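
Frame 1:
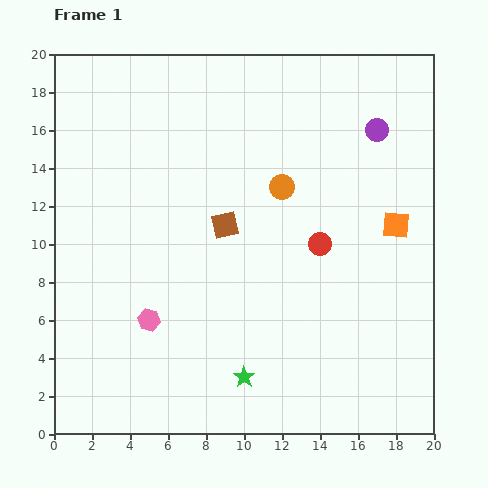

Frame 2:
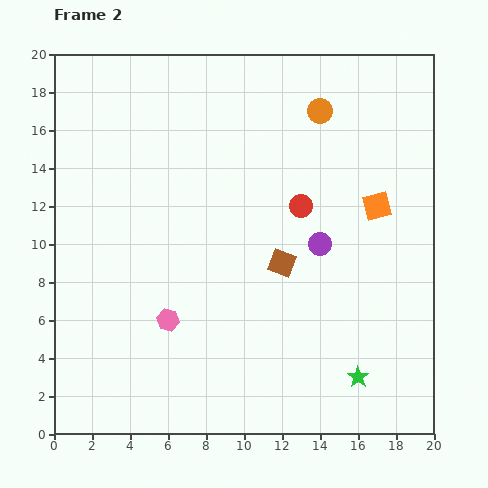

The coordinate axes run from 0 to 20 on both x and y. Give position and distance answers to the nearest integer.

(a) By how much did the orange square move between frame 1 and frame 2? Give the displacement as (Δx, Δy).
(-1, 1)

The orange square was at (18, 11) in frame 1 and (17, 12) in frame 2.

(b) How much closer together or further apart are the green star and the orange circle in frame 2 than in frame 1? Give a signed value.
+4

Distance in frame 1: 10. Distance in frame 2: 14.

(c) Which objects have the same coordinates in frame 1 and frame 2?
none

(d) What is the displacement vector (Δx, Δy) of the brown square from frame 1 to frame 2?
(3, -2)

The brown square was at (9, 11) in frame 1 and (12, 9) in frame 2.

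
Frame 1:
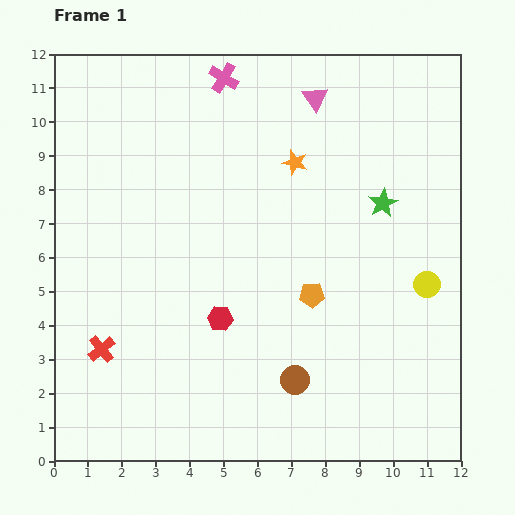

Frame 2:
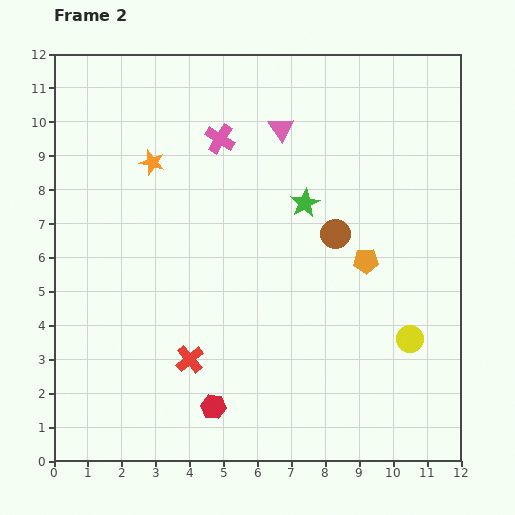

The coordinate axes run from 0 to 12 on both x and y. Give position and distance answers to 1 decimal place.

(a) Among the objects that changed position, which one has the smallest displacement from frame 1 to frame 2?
the pink triangle

(moved 1.3)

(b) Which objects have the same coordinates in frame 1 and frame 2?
none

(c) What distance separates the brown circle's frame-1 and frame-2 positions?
4.5

The brown circle moved from (7.1, 2.4) to (8.3, 6.7), a distance of √(1.2² + 4.3²) ≈ 4.5.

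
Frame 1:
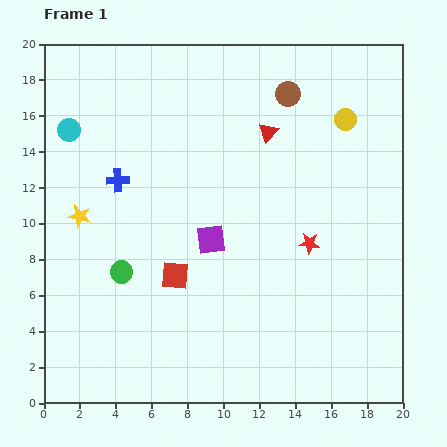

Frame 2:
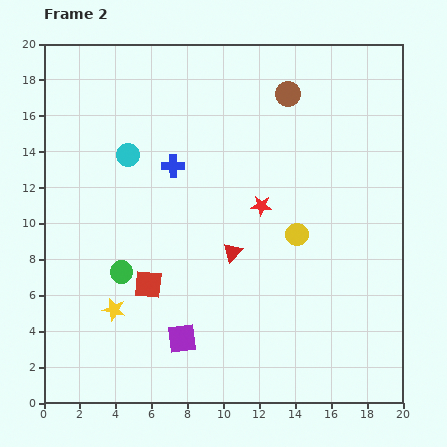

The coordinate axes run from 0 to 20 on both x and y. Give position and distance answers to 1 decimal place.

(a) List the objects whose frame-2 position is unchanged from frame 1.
the green circle, the brown circle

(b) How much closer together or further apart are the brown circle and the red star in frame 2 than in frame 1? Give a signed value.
-2.0

Distance in frame 1: 8.4. Distance in frame 2: 6.4.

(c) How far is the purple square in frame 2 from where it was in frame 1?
5.7

The purple square moved from (9.3, 9.1) to (7.7, 3.6), a distance of √(1.6² + 5.5²) ≈ 5.7.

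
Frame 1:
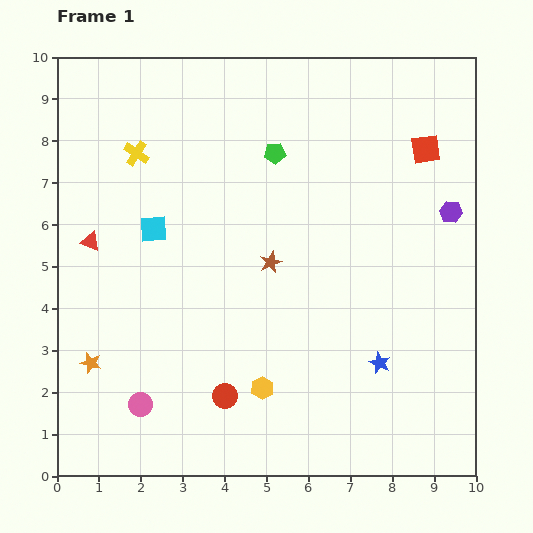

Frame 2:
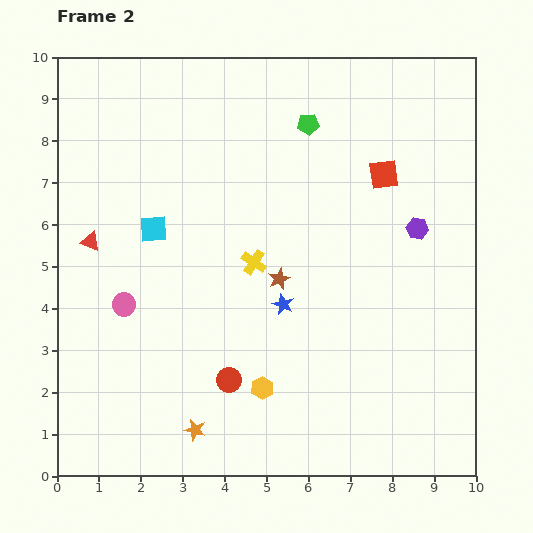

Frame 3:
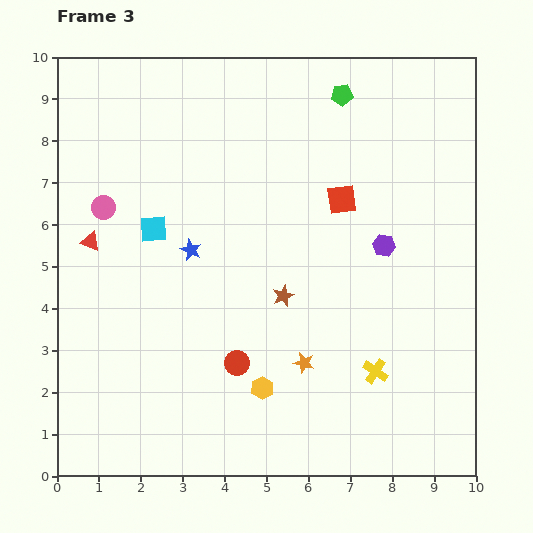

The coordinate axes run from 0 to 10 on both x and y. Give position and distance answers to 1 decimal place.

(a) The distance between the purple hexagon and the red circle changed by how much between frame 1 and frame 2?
-1.2

Distance in frame 1: 7.0. Distance in frame 2: 5.8.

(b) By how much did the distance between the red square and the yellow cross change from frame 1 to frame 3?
-2.7

Distance in frame 1: 6.9. Distance in frame 3: 4.2.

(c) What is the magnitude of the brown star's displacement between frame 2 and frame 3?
0.4

The brown star moved from (5.3, 4.7) to (5.4, 4.3), a distance of √(0.1² + 0.4²) ≈ 0.4.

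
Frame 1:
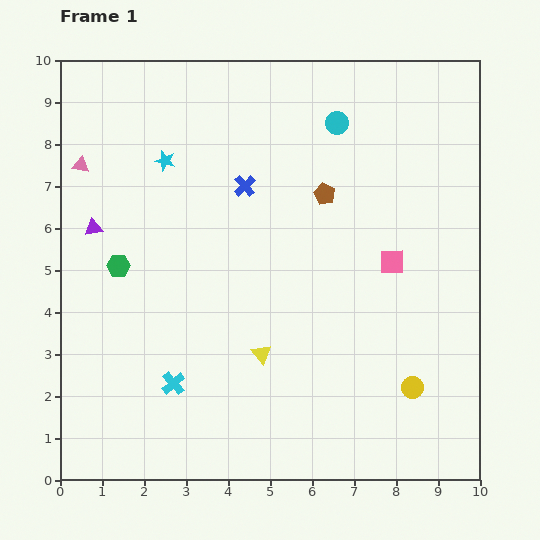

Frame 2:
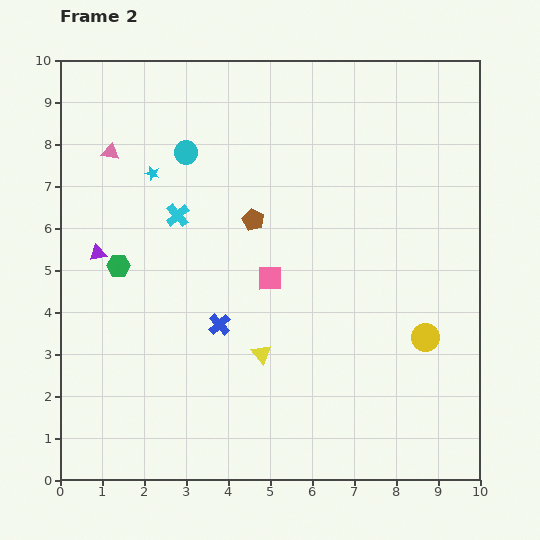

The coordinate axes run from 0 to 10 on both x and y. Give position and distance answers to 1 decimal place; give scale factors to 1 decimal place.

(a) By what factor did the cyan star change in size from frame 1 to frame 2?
0.7×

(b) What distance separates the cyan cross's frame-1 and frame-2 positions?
4.0

The cyan cross moved from (2.7, 2.3) to (2.8, 6.3), a distance of √(0.1² + 4.0²) ≈ 4.0.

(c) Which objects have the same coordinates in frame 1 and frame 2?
the green hexagon, the yellow triangle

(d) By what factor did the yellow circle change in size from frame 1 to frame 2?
1.3×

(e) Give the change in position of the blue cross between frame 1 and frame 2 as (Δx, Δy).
(-0.6, -3.3)

The blue cross was at (4.4, 7.0) in frame 1 and (3.8, 3.7) in frame 2.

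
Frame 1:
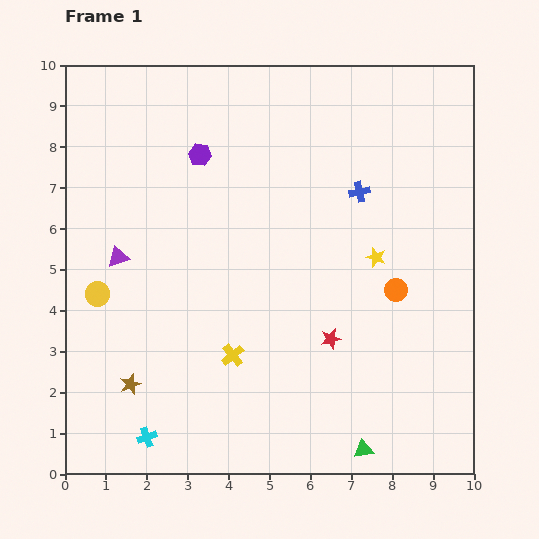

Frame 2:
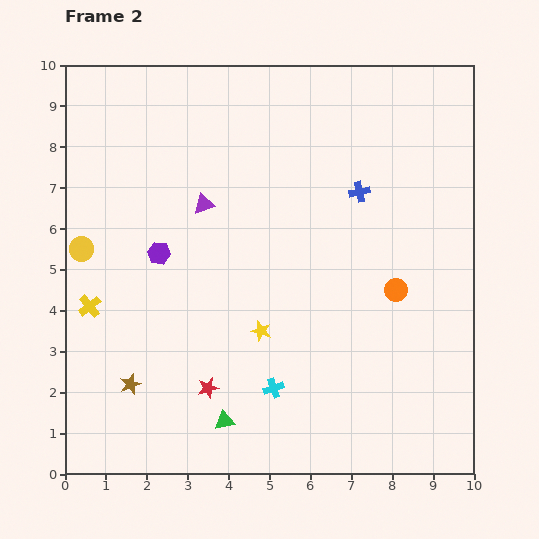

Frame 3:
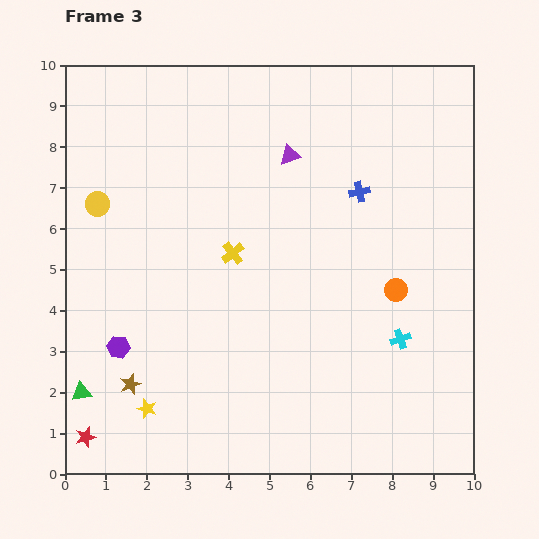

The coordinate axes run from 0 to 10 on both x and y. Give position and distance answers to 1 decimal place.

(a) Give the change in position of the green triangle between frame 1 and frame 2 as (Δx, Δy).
(-3.4, 0.7)

The green triangle was at (7.3, 0.6) in frame 1 and (3.9, 1.3) in frame 2.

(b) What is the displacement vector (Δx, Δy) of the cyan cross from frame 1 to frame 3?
(6.2, 2.4)

The cyan cross was at (2.0, 0.9) in frame 1 and (8.2, 3.3) in frame 3.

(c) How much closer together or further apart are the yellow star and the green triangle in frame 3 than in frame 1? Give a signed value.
-3.1

Distance in frame 1: 4.7. Distance in frame 3: 1.6.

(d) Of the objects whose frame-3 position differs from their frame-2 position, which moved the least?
the yellow circle

(moved 1.2)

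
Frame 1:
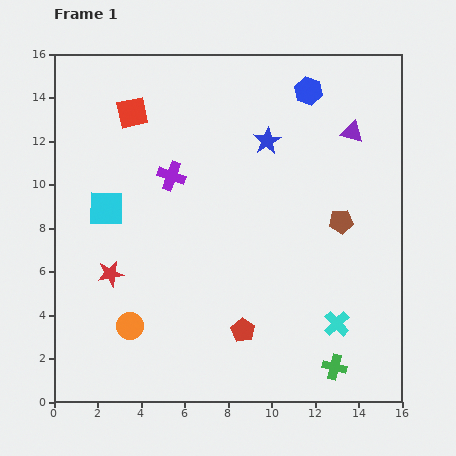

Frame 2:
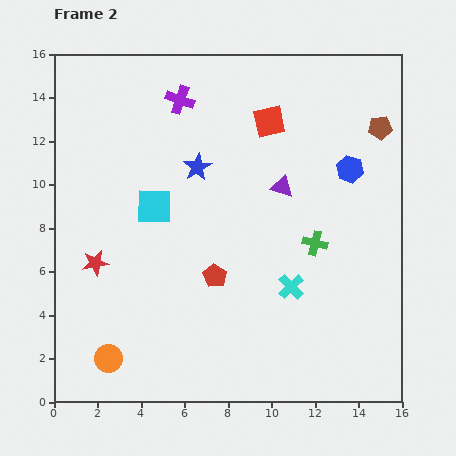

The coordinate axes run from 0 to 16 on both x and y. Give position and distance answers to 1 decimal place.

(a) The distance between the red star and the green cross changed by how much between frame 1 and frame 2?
-1.1

Distance in frame 1: 11.2. Distance in frame 2: 10.1.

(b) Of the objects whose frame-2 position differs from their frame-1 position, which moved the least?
the red star

(moved 0.9)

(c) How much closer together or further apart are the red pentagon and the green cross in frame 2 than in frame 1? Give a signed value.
+0.3

Distance in frame 1: 4.5. Distance in frame 2: 4.8.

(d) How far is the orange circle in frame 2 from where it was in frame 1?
1.8

The orange circle moved from (3.5, 3.5) to (2.5, 2.0), a distance of √(1.0² + 1.5²) ≈ 1.8.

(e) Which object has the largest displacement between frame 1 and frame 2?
the red square

(moved 6.3; next 5.8)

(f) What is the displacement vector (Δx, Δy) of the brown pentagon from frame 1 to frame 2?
(1.8, 4.3)

The brown pentagon was at (13.2, 8.3) in frame 1 and (15.0, 12.6) in frame 2.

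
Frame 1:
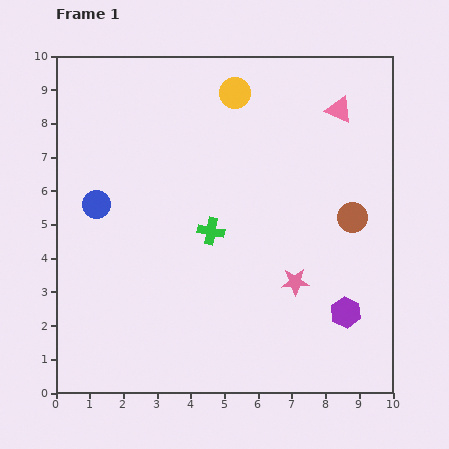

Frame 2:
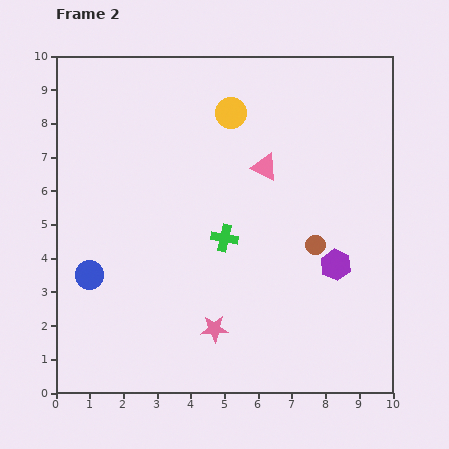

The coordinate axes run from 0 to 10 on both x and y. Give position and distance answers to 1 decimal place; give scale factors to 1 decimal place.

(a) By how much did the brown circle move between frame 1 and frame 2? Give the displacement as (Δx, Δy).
(-1.1, -0.8)

The brown circle was at (8.8, 5.2) in frame 1 and (7.7, 4.4) in frame 2.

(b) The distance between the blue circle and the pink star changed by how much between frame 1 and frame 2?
-2.3

Distance in frame 1: 6.3. Distance in frame 2: 4.0.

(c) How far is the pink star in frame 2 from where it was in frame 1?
2.8

The pink star moved from (7.1, 3.3) to (4.7, 1.9), a distance of √(2.4² + 1.4²) ≈ 2.8.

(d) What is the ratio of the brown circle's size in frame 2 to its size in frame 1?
0.6×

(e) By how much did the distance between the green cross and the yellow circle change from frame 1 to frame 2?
-0.5

Distance in frame 1: 4.2. Distance in frame 2: 3.7.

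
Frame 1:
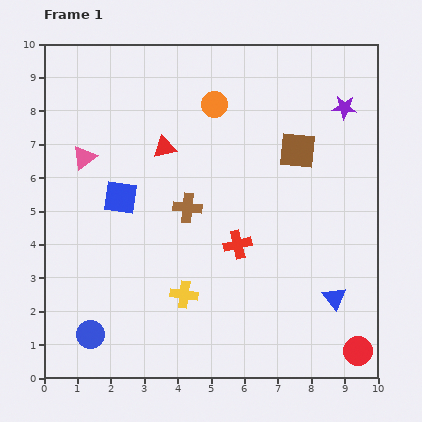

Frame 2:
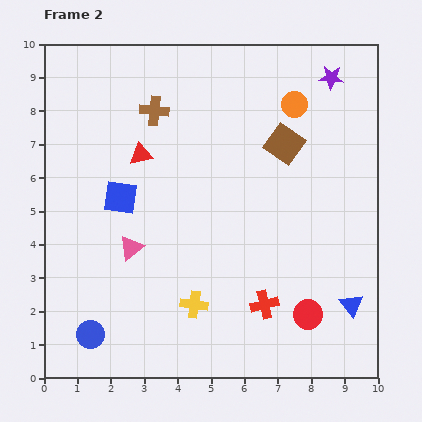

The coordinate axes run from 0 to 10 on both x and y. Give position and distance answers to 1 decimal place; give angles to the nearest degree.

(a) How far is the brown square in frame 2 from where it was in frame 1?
0.4

The brown square moved from (7.6, 6.8) to (7.2, 7.0), a distance of √(0.4² + 0.2²) ≈ 0.4.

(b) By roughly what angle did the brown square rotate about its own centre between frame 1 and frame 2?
30° clockwise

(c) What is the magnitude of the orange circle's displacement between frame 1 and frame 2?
2.4

The orange circle moved from (5.1, 8.2) to (7.5, 8.2), a distance of √(2.4² + 0.0²) ≈ 2.4.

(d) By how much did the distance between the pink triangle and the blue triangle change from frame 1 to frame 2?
-1.8

Distance in frame 1: 8.6. Distance in frame 2: 6.8.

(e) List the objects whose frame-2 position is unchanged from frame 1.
the blue square, the blue circle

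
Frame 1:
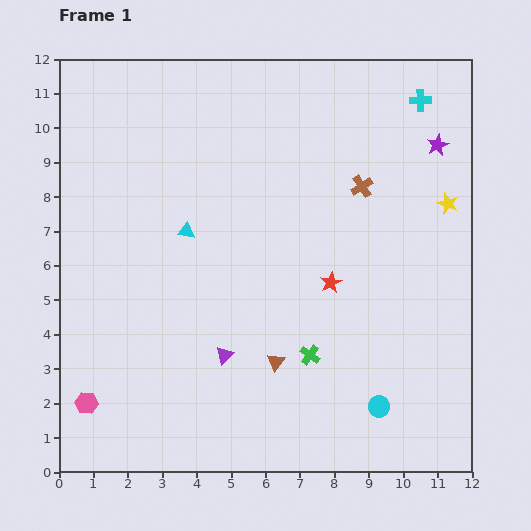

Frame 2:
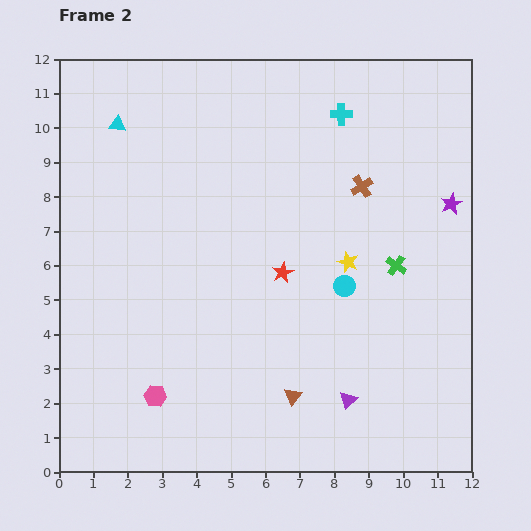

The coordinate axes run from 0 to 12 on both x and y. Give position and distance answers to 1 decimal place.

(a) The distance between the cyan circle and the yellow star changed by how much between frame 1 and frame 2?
-5.5

Distance in frame 1: 6.2. Distance in frame 2: 0.7.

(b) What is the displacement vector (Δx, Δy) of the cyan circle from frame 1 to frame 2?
(-1.0, 3.5)

The cyan circle was at (9.3, 1.9) in frame 1 and (8.3, 5.4) in frame 2.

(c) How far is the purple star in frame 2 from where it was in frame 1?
1.7

The purple star moved from (11.0, 9.5) to (11.4, 7.8), a distance of √(0.4² + 1.7²) ≈ 1.7.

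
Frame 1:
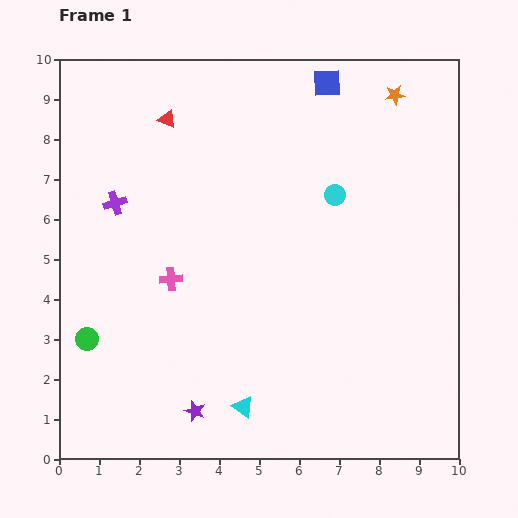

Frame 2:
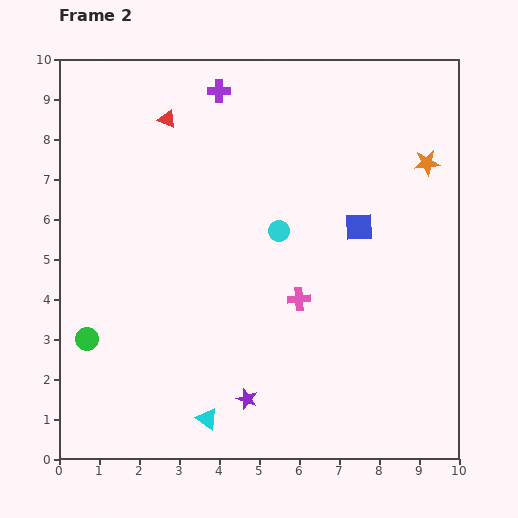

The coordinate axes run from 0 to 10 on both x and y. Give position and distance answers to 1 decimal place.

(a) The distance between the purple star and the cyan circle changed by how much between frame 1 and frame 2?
-2.1

Distance in frame 1: 6.4. Distance in frame 2: 4.3.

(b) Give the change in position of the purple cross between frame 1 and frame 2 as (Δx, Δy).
(2.6, 2.8)

The purple cross was at (1.4, 6.4) in frame 1 and (4.0, 9.2) in frame 2.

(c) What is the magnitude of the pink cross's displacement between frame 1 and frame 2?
3.2

The pink cross moved from (2.8, 4.5) to (6.0, 4.0), a distance of √(3.2² + 0.5²) ≈ 3.2.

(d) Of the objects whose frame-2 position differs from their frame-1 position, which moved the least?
the cyan triangle

(moved 0.9)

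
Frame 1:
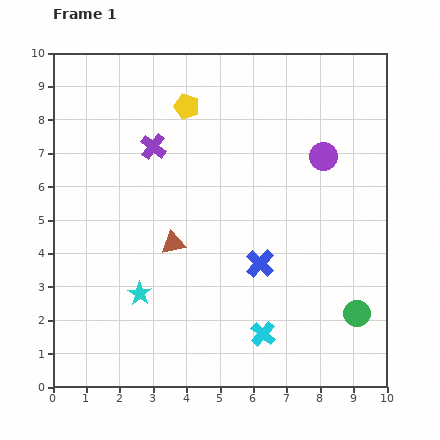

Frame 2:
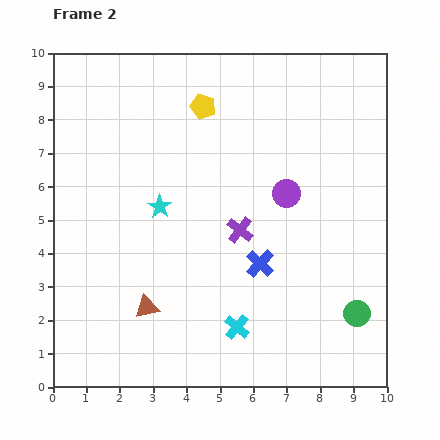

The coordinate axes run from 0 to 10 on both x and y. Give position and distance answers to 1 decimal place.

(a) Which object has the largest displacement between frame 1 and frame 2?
the purple cross

(moved 3.6; next 2.7)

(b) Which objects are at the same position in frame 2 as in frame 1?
the blue cross, the green circle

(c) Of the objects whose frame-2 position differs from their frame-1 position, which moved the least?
the yellow pentagon

(moved 0.5)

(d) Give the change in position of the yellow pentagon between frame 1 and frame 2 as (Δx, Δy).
(0.5, 0.0)

The yellow pentagon was at (4.0, 8.4) in frame 1 and (4.5, 8.4) in frame 2.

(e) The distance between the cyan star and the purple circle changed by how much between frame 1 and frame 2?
-3.1

Distance in frame 1: 6.9. Distance in frame 2: 3.8.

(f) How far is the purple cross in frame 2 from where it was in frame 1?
3.6

The purple cross moved from (3.0, 7.2) to (5.6, 4.7), a distance of √(2.6² + 2.5²) ≈ 3.6.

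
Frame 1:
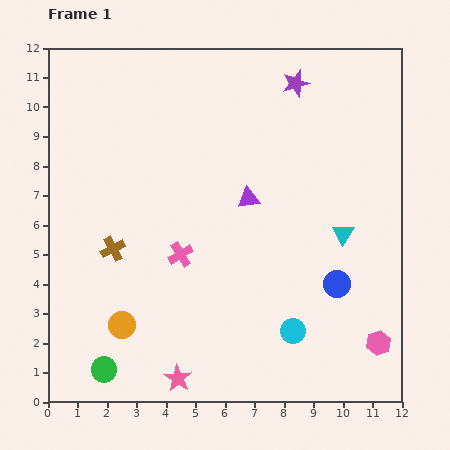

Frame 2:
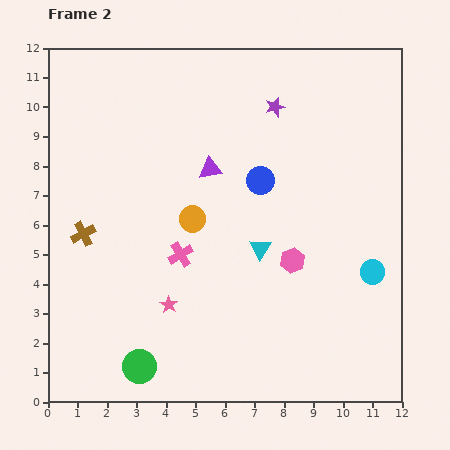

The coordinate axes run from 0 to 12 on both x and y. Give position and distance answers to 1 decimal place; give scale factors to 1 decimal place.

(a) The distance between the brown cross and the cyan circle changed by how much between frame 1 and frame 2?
+3.2

Distance in frame 1: 6.7. Distance in frame 2: 9.9.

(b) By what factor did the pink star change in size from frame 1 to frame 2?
0.7×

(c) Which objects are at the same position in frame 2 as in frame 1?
the pink cross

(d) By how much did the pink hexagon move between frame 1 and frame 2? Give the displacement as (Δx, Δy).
(-2.9, 2.8)

The pink hexagon was at (11.2, 2.0) in frame 1 and (8.3, 4.8) in frame 2.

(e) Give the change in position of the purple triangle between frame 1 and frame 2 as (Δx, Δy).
(-1.3, 1.0)

The purple triangle was at (6.8, 6.9) in frame 1 and (5.5, 7.9) in frame 2.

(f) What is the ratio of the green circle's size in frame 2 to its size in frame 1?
1.3×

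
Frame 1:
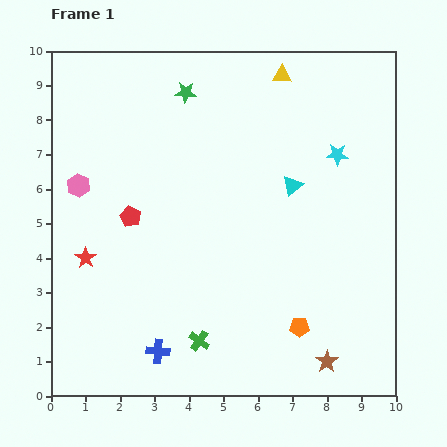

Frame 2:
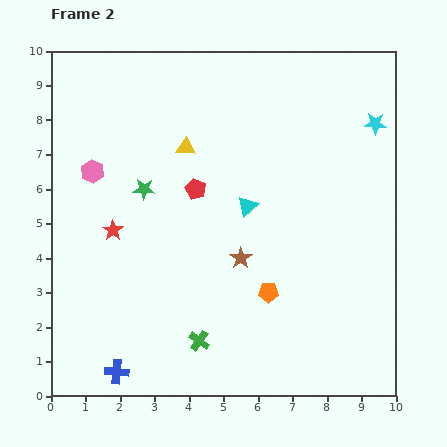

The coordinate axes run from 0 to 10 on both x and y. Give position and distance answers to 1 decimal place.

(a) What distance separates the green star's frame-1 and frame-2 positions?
3.0

The green star moved from (3.9, 8.8) to (2.7, 6.0), a distance of √(1.2² + 2.8²) ≈ 3.0.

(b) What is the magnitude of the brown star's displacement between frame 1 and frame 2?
3.9

The brown star moved from (8.0, 1.0) to (5.5, 4.0), a distance of √(2.5² + 3.0²) ≈ 3.9.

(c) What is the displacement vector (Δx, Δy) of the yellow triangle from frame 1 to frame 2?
(-2.8, -2.1)

The yellow triangle was at (6.7, 9.3) in frame 1 and (3.9, 7.2) in frame 2.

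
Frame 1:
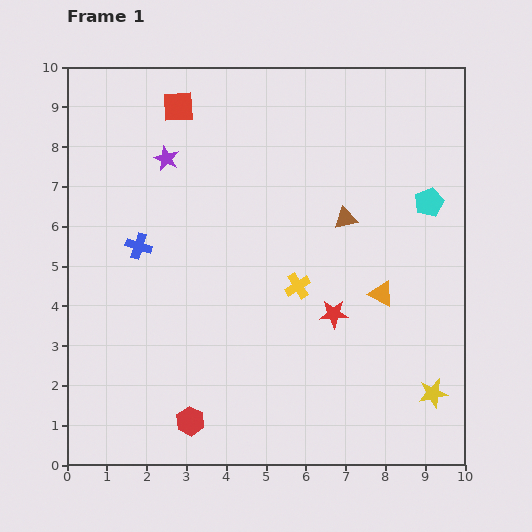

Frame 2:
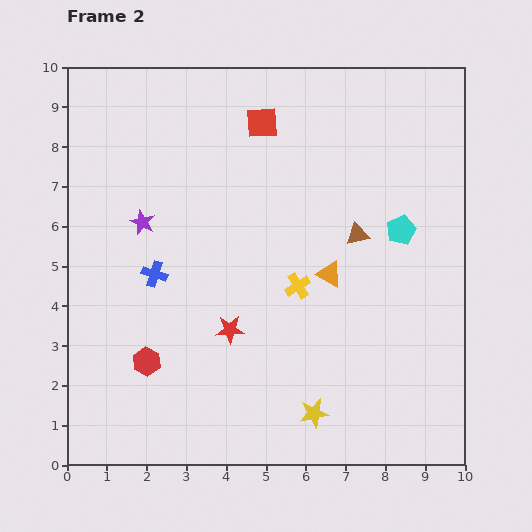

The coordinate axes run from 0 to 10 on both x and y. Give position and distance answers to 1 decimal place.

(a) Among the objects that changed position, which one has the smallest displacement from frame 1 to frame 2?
the brown triangle

(moved 0.5)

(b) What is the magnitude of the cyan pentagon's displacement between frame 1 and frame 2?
1.0

The cyan pentagon moved from (9.1, 6.6) to (8.4, 5.9), a distance of √(0.7² + 0.7²) ≈ 1.0.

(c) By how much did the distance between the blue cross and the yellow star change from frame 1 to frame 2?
-3.0

Distance in frame 1: 8.3. Distance in frame 2: 5.3.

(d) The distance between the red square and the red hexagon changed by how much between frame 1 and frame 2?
-1.2

Distance in frame 1: 7.9. Distance in frame 2: 6.7.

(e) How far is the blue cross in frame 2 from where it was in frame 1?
0.8

The blue cross moved from (1.8, 5.5) to (2.2, 4.8), a distance of √(0.4² + 0.7²) ≈ 0.8.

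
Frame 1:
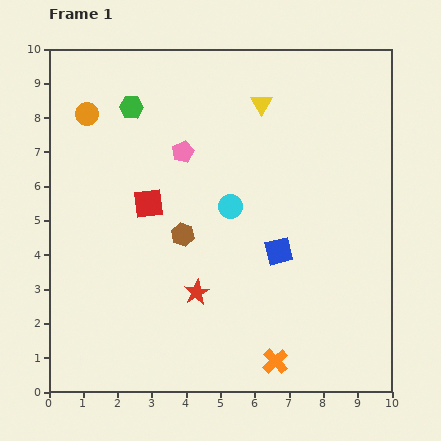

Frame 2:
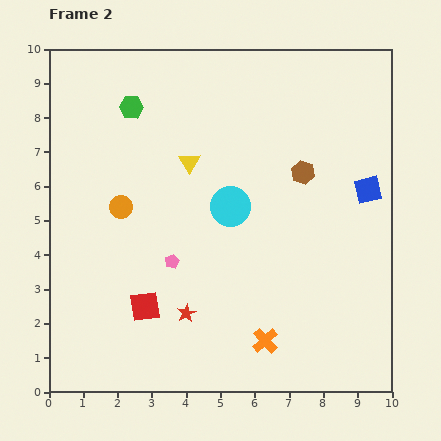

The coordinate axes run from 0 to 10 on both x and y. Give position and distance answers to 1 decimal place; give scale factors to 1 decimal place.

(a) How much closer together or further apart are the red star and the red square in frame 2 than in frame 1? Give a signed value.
-1.8

Distance in frame 1: 3.0. Distance in frame 2: 1.2.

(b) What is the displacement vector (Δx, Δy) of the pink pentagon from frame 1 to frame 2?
(-0.3, -3.2)

The pink pentagon was at (3.9, 7.0) in frame 1 and (3.6, 3.8) in frame 2.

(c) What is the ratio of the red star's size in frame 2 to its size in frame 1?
0.7×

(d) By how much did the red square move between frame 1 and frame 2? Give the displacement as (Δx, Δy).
(-0.1, -3.0)

The red square was at (2.9, 5.5) in frame 1 and (2.8, 2.5) in frame 2.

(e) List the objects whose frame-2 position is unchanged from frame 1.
the green hexagon, the cyan circle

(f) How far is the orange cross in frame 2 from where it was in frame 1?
0.7

The orange cross moved from (6.6, 0.9) to (6.3, 1.5), a distance of √(0.3² + 0.6²) ≈ 0.7.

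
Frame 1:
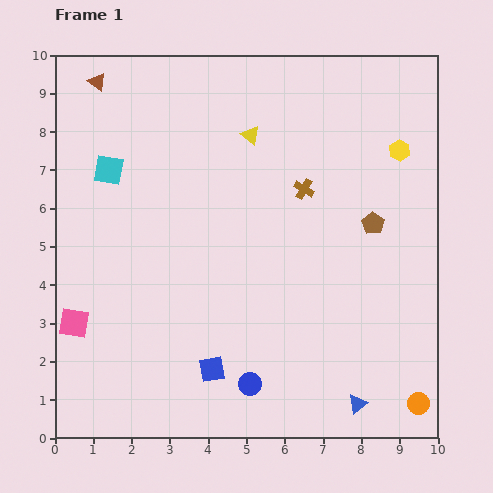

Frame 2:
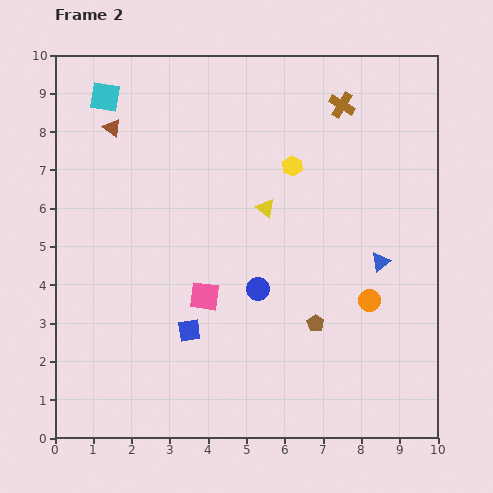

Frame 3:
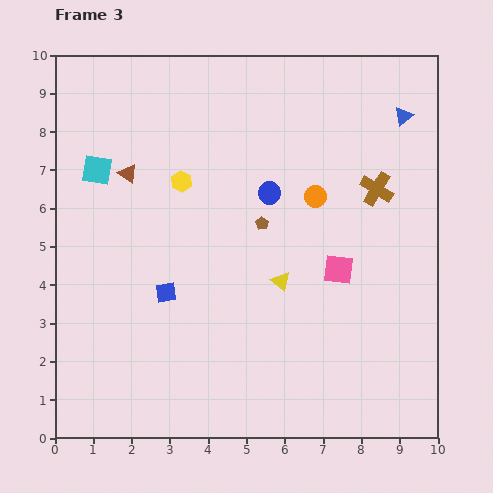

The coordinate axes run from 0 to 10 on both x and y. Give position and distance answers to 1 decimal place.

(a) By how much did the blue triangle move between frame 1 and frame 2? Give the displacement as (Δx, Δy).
(0.6, 3.7)

The blue triangle was at (7.9, 0.9) in frame 1 and (8.5, 4.6) in frame 2.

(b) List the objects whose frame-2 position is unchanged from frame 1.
none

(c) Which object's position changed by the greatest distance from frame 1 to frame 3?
the blue triangle

(moved 7.6; next 7.0)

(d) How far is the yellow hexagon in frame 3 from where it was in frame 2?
2.9

The yellow hexagon moved from (6.2, 7.1) to (3.3, 6.7), a distance of √(2.9² + 0.4²) ≈ 2.9.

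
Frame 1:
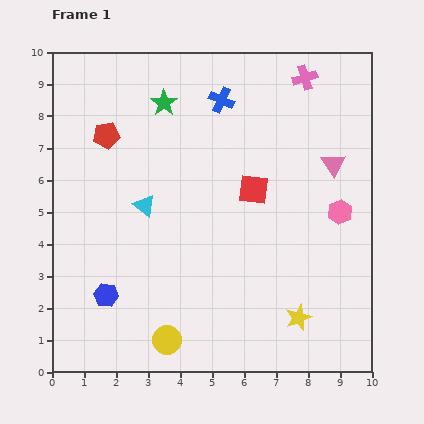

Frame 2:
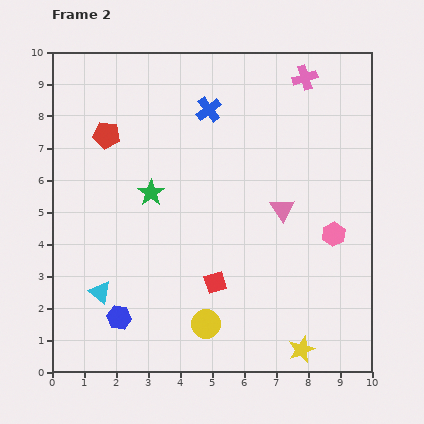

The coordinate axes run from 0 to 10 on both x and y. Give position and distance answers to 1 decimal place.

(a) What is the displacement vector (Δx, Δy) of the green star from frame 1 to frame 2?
(-0.4, -2.8)

The green star was at (3.5, 8.4) in frame 1 and (3.1, 5.6) in frame 2.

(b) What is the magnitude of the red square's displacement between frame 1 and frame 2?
3.1

The red square moved from (6.3, 5.7) to (5.1, 2.8), a distance of √(1.2² + 2.9²) ≈ 3.1.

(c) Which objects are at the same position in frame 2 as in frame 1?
the pink cross, the red pentagon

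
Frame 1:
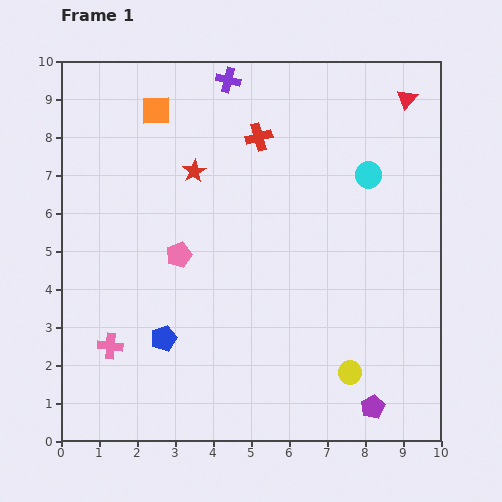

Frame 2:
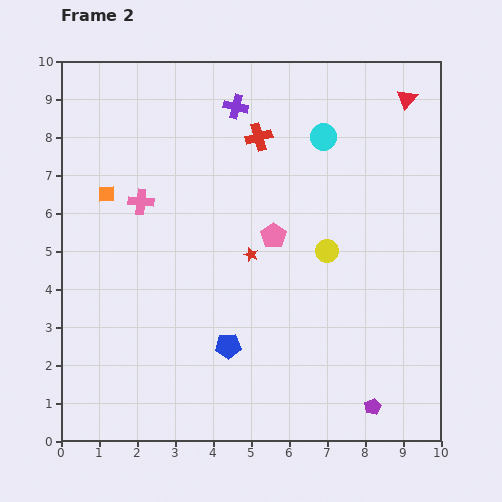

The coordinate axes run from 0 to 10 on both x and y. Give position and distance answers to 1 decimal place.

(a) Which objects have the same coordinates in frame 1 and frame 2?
the purple pentagon, the red triangle, the red cross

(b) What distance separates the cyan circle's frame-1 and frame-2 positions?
1.6

The cyan circle moved from (8.1, 7.0) to (6.9, 8.0), a distance of √(1.2² + 1.0²) ≈ 1.6.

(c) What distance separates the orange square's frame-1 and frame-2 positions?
2.6

The orange square moved from (2.5, 8.7) to (1.2, 6.5), a distance of √(1.3² + 2.2²) ≈ 2.6.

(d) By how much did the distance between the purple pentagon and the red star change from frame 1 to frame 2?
-2.7

Distance in frame 1: 7.8. Distance in frame 2: 5.1.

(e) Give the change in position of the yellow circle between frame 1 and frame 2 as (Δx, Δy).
(-0.6, 3.2)

The yellow circle was at (7.6, 1.8) in frame 1 and (7.0, 5.0) in frame 2.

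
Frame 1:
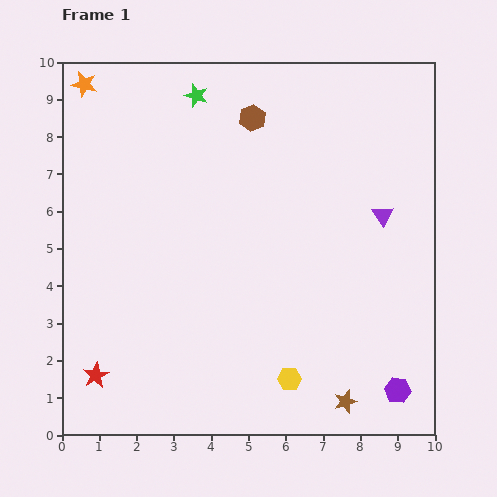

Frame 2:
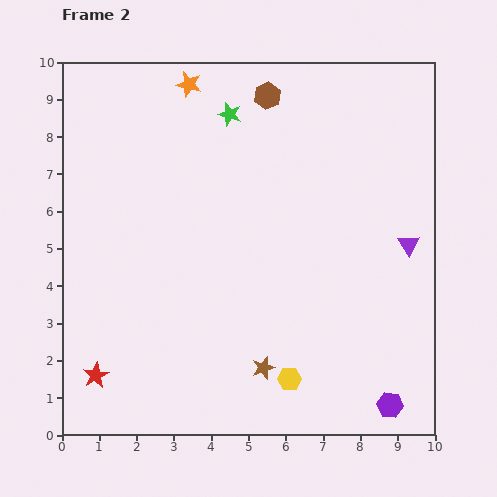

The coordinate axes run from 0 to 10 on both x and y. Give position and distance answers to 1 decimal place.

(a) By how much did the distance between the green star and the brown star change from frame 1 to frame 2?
-2.2

Distance in frame 1: 9.1. Distance in frame 2: 6.9.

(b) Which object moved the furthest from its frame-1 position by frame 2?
the orange star

(moved 2.8; next 2.4)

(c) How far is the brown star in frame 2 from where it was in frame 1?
2.4

The brown star moved from (7.6, 0.9) to (5.4, 1.8), a distance of √(2.2² + 0.9²) ≈ 2.4.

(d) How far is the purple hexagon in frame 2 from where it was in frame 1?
0.4

The purple hexagon moved from (9.0, 1.2) to (8.8, 0.8), a distance of √(0.2² + 0.4²) ≈ 0.4.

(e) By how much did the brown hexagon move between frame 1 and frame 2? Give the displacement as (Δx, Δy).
(0.4, 0.6)

The brown hexagon was at (5.1, 8.5) in frame 1 and (5.5, 9.1) in frame 2.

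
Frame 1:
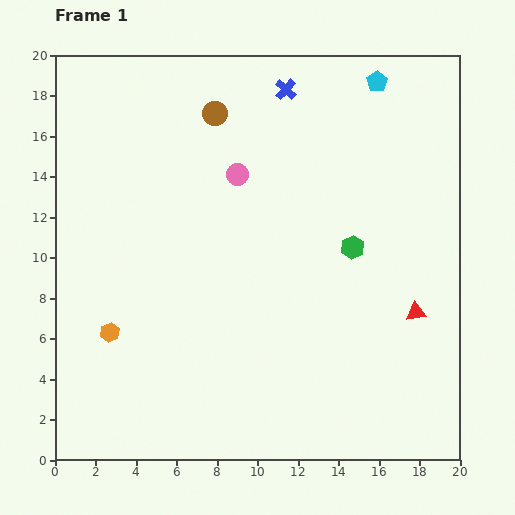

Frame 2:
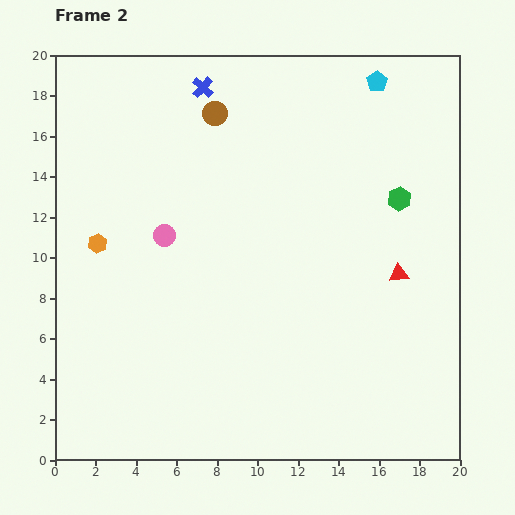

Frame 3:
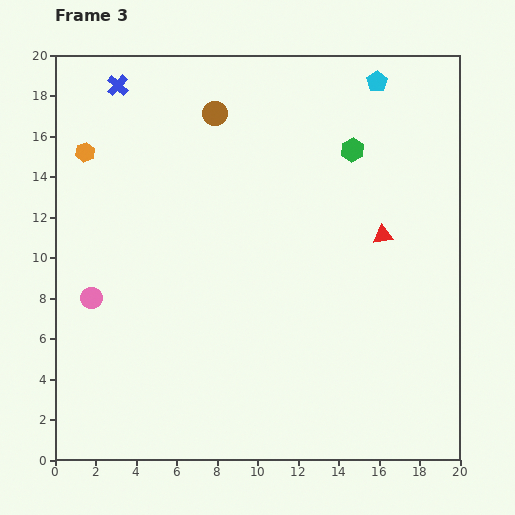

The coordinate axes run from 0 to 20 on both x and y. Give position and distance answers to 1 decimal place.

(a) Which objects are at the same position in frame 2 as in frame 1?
the cyan pentagon, the brown circle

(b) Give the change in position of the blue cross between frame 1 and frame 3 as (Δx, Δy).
(-8.3, 0.2)

The blue cross was at (11.4, 18.3) in frame 1 and (3.1, 18.5) in frame 3.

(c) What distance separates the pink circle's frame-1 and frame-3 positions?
9.4

The pink circle moved from (9.0, 14.1) to (1.8, 8.0), a distance of √(7.2² + 6.1²) ≈ 9.4.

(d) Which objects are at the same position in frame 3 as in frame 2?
the cyan pentagon, the brown circle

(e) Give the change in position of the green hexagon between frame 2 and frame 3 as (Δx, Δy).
(-2.3, 2.4)

The green hexagon was at (17.0, 12.9) in frame 2 and (14.7, 15.3) in frame 3.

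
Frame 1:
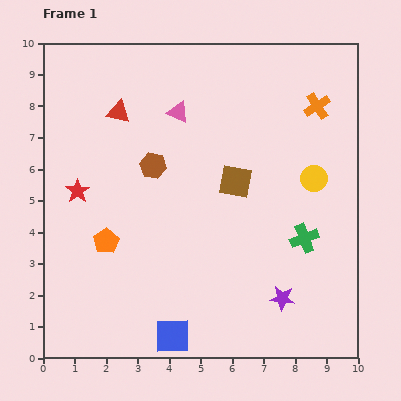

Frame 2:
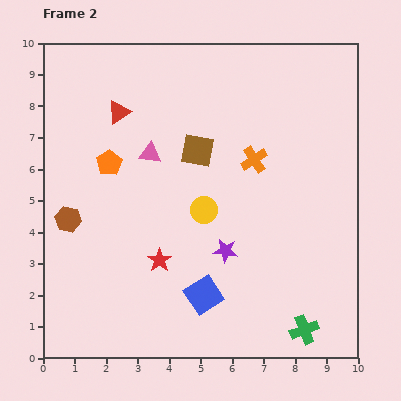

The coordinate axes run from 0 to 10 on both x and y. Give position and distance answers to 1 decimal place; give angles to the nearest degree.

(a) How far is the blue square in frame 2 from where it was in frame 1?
1.6

The blue square moved from (4.1, 0.7) to (5.1, 2.0), a distance of √(1.0² + 1.3²) ≈ 1.6.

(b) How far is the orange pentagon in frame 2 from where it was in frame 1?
2.5

The orange pentagon moved from (2.0, 3.7) to (2.1, 6.2), a distance of √(0.1² + 2.5²) ≈ 2.5.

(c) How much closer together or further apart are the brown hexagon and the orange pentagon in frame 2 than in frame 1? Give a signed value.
-0.6

Distance in frame 1: 2.8. Distance in frame 2: 2.2.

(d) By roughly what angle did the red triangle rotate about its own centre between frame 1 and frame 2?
45° counter-clockwise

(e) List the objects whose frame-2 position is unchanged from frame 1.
the red triangle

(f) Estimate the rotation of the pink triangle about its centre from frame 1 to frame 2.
17° counter-clockwise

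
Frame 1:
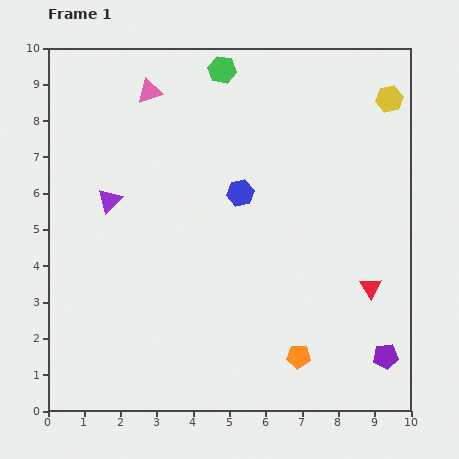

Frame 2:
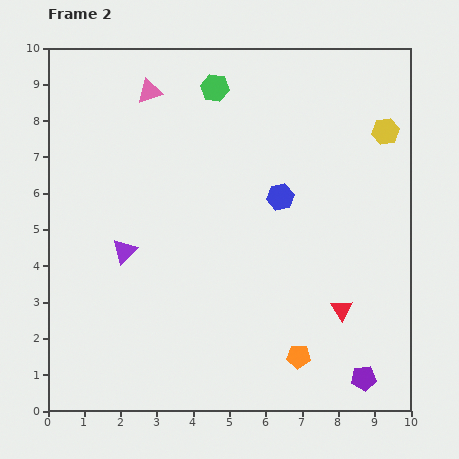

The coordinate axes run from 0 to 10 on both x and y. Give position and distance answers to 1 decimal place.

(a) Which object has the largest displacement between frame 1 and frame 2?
the purple triangle

(moved 1.5; next 1.1)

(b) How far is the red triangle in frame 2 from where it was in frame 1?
1.0

The red triangle moved from (8.9, 3.4) to (8.1, 2.8), a distance of √(0.8² + 0.6²) ≈ 1.0.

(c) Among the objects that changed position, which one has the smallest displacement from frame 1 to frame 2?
the green hexagon

(moved 0.5)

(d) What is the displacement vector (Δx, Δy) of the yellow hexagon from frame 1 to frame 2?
(-0.1, -0.9)

The yellow hexagon was at (9.4, 8.6) in frame 1 and (9.3, 7.7) in frame 2.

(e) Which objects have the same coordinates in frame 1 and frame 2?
the pink triangle, the orange pentagon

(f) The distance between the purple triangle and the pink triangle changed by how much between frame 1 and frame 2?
+1.3

Distance in frame 1: 3.2. Distance in frame 2: 4.5.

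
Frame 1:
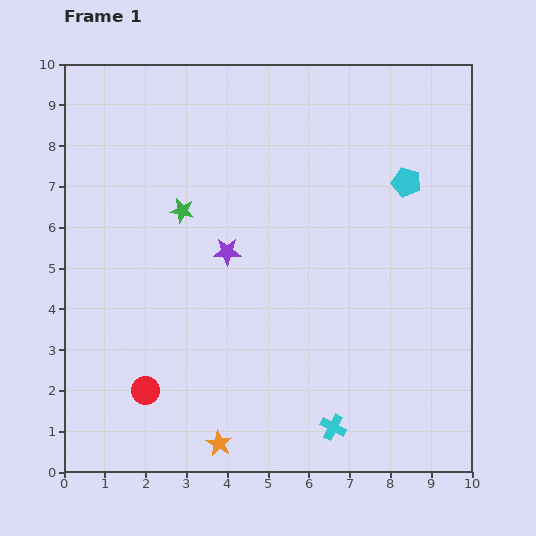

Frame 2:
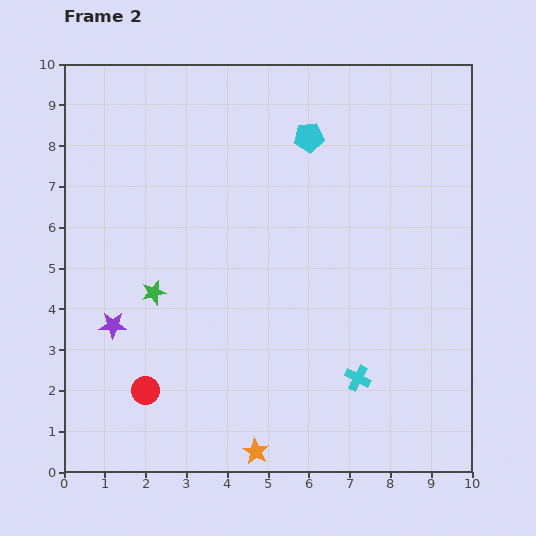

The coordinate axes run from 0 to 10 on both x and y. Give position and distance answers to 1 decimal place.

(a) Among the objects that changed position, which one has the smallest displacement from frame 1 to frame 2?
the orange star

(moved 0.9)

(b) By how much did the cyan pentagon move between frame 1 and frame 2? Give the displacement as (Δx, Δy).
(-2.4, 1.1)

The cyan pentagon was at (8.4, 7.1) in frame 1 and (6.0, 8.2) in frame 2.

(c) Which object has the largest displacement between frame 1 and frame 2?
the purple star

(moved 3.3; next 2.6)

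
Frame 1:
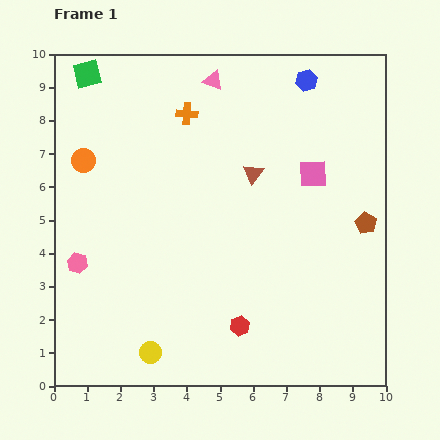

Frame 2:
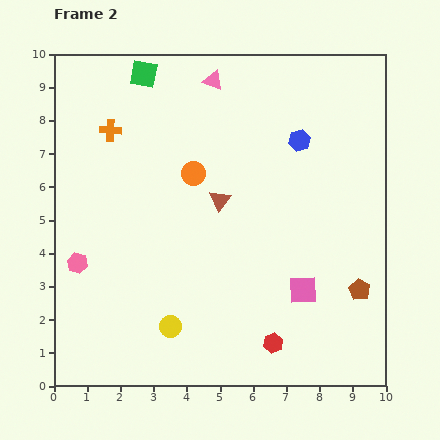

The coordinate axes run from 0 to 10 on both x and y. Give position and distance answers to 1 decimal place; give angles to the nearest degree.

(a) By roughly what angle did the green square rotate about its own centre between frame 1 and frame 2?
25° clockwise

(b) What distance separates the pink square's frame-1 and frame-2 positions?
3.5

The pink square moved from (7.8, 6.4) to (7.5, 2.9), a distance of √(0.3² + 3.5²) ≈ 3.5.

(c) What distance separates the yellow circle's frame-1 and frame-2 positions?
1.0

The yellow circle moved from (2.9, 1.0) to (3.5, 1.8), a distance of √(0.6² + 0.8²) ≈ 1.0.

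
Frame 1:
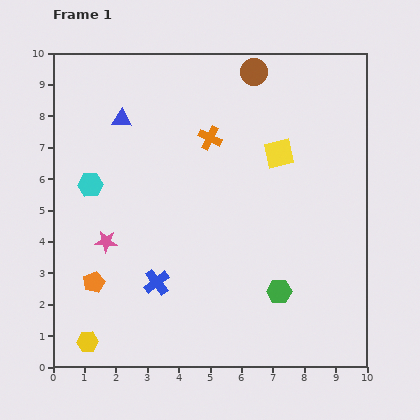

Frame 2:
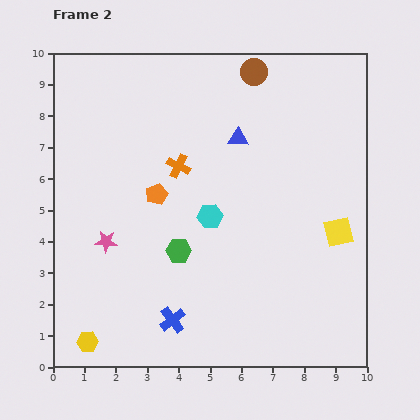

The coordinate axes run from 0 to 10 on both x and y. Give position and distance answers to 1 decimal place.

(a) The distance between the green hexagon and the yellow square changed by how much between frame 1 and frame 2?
+0.7

Distance in frame 1: 4.4. Distance in frame 2: 5.1.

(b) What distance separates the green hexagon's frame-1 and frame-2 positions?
3.5

The green hexagon moved from (7.2, 2.4) to (4.0, 3.7), a distance of √(3.2² + 1.3²) ≈ 3.5.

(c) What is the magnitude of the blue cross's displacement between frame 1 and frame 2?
1.3

The blue cross moved from (3.3, 2.7) to (3.8, 1.5), a distance of √(0.5² + 1.2²) ≈ 1.3.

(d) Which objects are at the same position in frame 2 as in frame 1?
the brown circle, the pink star, the yellow hexagon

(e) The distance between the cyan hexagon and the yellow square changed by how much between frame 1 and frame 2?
-2.0

Distance in frame 1: 6.1. Distance in frame 2: 4.1.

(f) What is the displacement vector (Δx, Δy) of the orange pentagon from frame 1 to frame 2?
(2.0, 2.8)

The orange pentagon was at (1.3, 2.7) in frame 1 and (3.3, 5.5) in frame 2.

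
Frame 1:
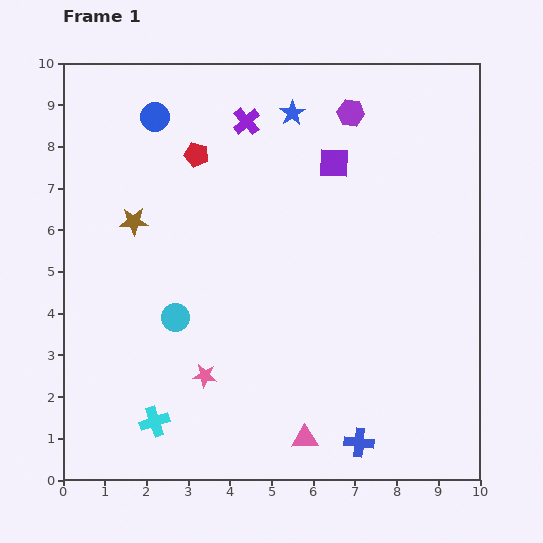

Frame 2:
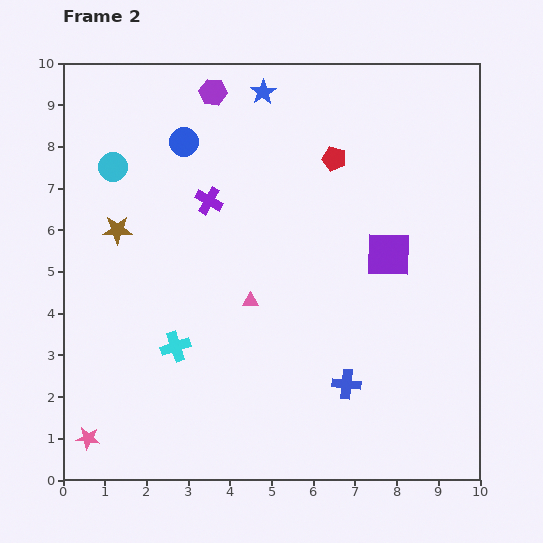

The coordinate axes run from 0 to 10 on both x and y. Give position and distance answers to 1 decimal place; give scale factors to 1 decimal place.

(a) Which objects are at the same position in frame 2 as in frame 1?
none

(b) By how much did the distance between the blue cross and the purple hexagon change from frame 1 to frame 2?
-0.2

Distance in frame 1: 7.9. Distance in frame 2: 7.7.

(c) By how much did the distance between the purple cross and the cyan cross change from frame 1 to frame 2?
-3.9

Distance in frame 1: 7.5. Distance in frame 2: 3.6.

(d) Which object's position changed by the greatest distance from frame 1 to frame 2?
the cyan circle

(moved 3.9; next 3.5)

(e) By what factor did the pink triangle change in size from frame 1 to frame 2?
0.6×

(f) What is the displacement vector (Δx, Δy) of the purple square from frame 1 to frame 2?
(1.3, -2.2)

The purple square was at (6.5, 7.6) in frame 1 and (7.8, 5.4) in frame 2.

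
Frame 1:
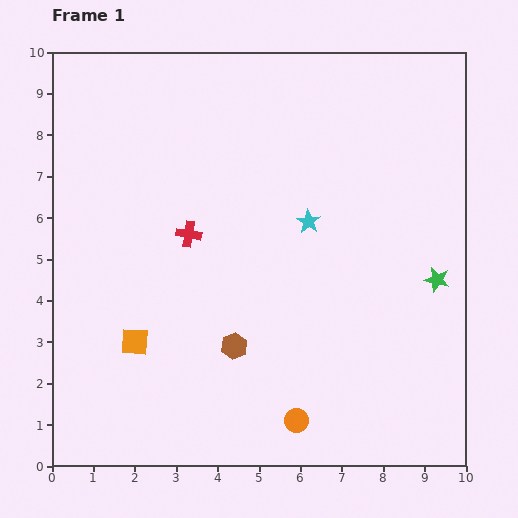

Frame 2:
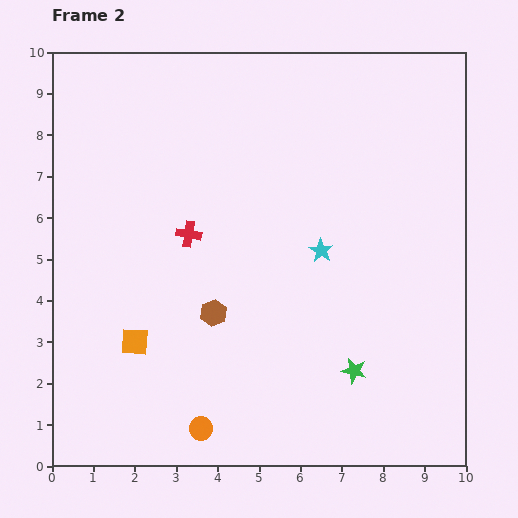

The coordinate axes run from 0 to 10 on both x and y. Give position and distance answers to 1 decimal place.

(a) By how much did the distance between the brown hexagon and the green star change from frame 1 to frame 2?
-1.5

Distance in frame 1: 5.2. Distance in frame 2: 3.7.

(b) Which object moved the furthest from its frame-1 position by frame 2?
the green star

(moved 3.0; next 2.3)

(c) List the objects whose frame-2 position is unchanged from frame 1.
the red cross, the orange square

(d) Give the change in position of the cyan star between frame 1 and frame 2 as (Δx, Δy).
(0.3, -0.7)

The cyan star was at (6.2, 5.9) in frame 1 and (6.5, 5.2) in frame 2.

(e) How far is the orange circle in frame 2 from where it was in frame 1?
2.3

The orange circle moved from (5.9, 1.1) to (3.6, 0.9), a distance of √(2.3² + 0.2²) ≈ 2.3.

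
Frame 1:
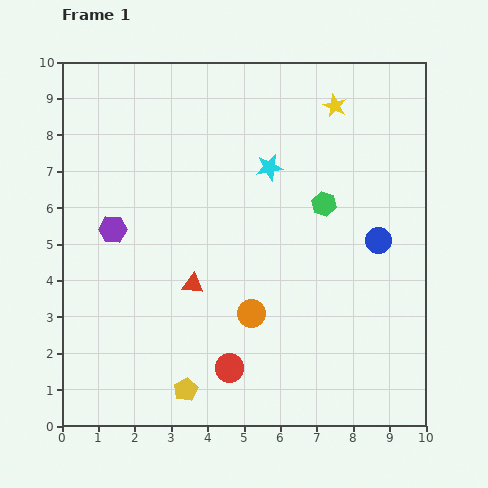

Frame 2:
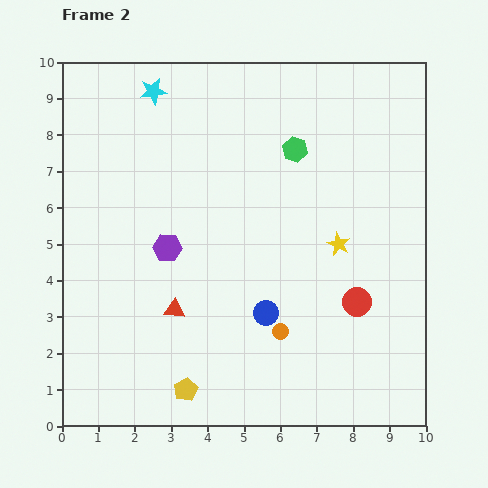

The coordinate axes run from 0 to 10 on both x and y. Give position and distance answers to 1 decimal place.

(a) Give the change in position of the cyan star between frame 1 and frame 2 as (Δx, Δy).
(-3.2, 2.1)

The cyan star was at (5.7, 7.1) in frame 1 and (2.5, 9.2) in frame 2.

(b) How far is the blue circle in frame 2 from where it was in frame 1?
3.7

The blue circle moved from (8.7, 5.1) to (5.6, 3.1), a distance of √(3.1² + 2.0²) ≈ 3.7.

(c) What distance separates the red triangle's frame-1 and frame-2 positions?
0.9

The red triangle moved from (3.6, 3.9) to (3.1, 3.2), a distance of √(0.5² + 0.7²) ≈ 0.9.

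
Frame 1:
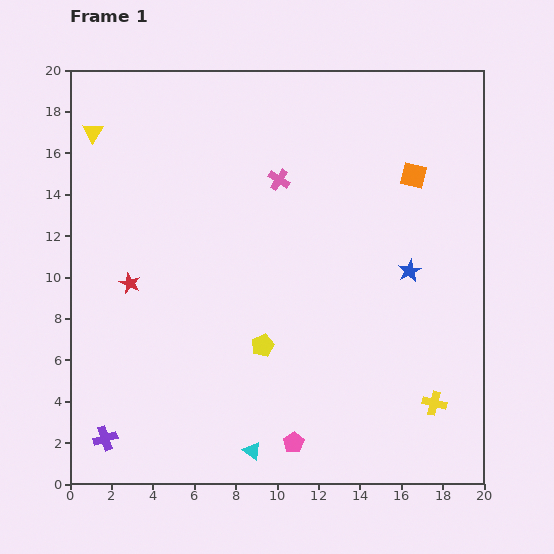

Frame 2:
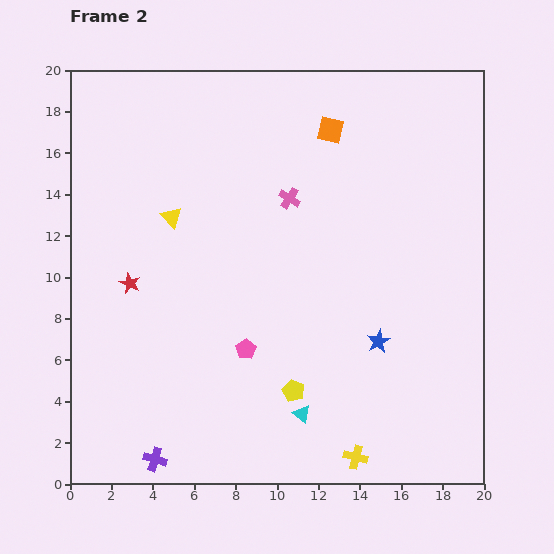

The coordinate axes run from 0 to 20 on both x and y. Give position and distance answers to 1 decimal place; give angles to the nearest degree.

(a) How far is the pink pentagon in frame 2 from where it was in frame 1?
5.1

The pink pentagon moved from (10.8, 2.0) to (8.5, 6.5), a distance of √(2.3² + 4.5²) ≈ 5.1.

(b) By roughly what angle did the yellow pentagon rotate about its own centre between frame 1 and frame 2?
25° counter-clockwise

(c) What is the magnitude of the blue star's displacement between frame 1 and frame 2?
3.7

The blue star moved from (16.4, 10.3) to (14.9, 6.9), a distance of √(1.5² + 3.4²) ≈ 3.7.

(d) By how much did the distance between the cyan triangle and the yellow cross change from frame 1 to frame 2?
-5.8

Distance in frame 1: 9.1. Distance in frame 2: 3.3.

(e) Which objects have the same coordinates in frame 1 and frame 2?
the red star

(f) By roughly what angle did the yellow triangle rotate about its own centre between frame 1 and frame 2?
16° counter-clockwise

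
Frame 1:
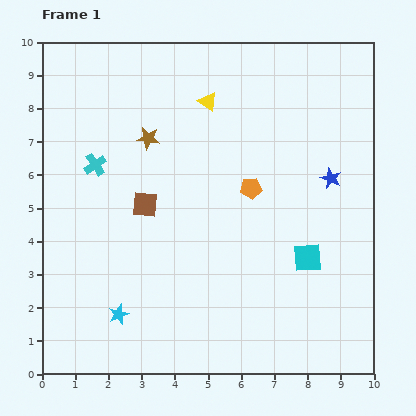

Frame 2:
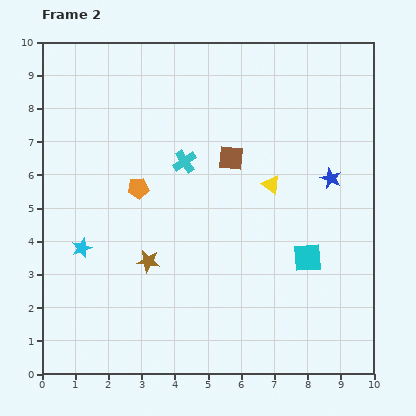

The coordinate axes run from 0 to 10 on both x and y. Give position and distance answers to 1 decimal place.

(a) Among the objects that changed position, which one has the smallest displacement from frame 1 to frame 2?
the cyan star

(moved 2.3)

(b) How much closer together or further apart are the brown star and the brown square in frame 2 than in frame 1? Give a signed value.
+2.0

Distance in frame 1: 2.0. Distance in frame 2: 4.0.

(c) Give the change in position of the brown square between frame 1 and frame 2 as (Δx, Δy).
(2.6, 1.4)

The brown square was at (3.1, 5.1) in frame 1 and (5.7, 6.5) in frame 2.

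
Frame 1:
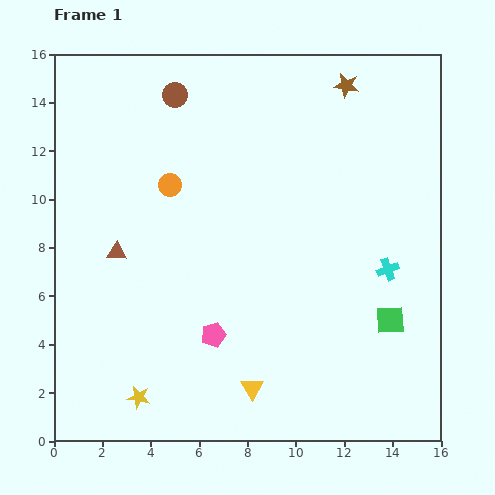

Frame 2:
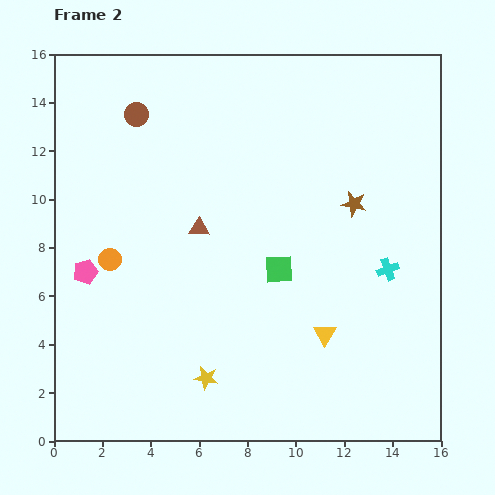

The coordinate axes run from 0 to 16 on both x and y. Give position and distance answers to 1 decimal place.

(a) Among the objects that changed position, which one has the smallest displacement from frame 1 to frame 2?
the brown circle

(moved 1.8)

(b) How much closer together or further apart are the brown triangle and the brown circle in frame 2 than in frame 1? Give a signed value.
-1.5

Distance in frame 1: 6.9. Distance in frame 2: 5.4.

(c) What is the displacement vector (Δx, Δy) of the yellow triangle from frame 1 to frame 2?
(3.0, 2.2)

The yellow triangle was at (8.2, 2.2) in frame 1 and (11.2, 4.4) in frame 2.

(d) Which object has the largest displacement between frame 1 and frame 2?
the pink pentagon

(moved 5.9; next 5.1)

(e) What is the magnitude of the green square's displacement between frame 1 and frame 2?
5.1

The green square moved from (13.9, 5.0) to (9.3, 7.1), a distance of √(4.6² + 2.1²) ≈ 5.1.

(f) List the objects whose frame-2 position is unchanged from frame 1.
the cyan cross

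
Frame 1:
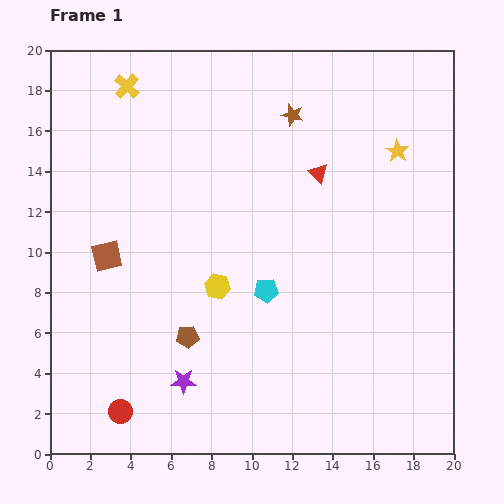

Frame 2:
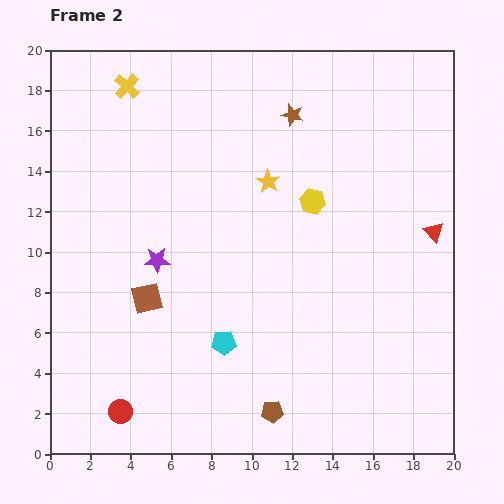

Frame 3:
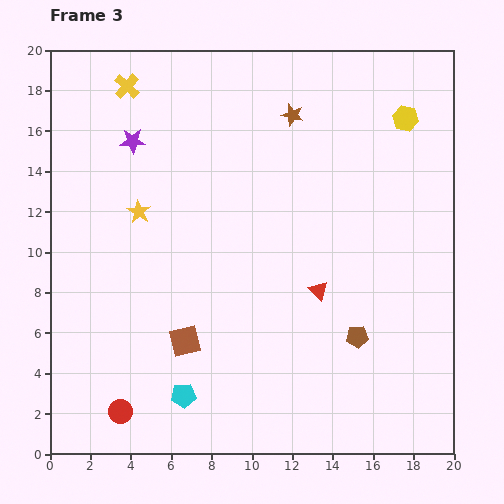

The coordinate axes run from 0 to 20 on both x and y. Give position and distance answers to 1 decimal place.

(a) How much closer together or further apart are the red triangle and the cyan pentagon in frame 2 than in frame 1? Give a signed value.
+5.4

Distance in frame 1: 6.4. Distance in frame 2: 11.8.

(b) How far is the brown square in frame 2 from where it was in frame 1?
2.9

The brown square moved from (2.8, 9.8) to (4.8, 7.7), a distance of √(2.0² + 2.1²) ≈ 2.9.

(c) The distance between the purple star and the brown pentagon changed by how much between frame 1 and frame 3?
+12.5

Distance in frame 1: 2.2. Distance in frame 3: 14.7.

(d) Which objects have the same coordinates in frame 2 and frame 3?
the red circle, the brown star, the yellow cross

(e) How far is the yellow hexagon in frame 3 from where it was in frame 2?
6.2

The yellow hexagon moved from (13.0, 12.5) to (17.6, 16.6), a distance of √(4.6² + 4.1²) ≈ 6.2.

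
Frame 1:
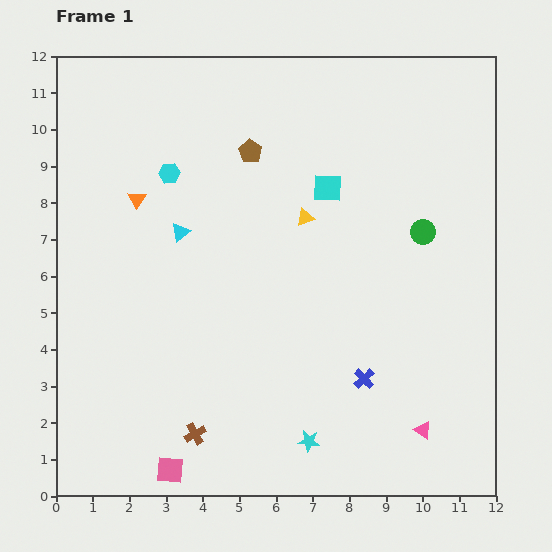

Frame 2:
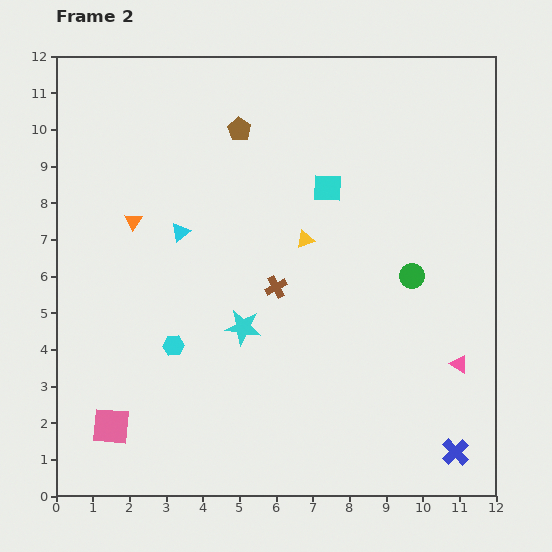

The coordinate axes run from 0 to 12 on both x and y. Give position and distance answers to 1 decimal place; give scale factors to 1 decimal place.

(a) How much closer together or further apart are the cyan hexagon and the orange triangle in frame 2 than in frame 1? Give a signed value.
+2.5

Distance in frame 1: 1.1. Distance in frame 2: 3.6.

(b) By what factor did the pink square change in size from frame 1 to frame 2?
1.4×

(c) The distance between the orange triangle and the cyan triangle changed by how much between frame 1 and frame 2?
-0.2

Distance in frame 1: 1.5. Distance in frame 2: 1.3.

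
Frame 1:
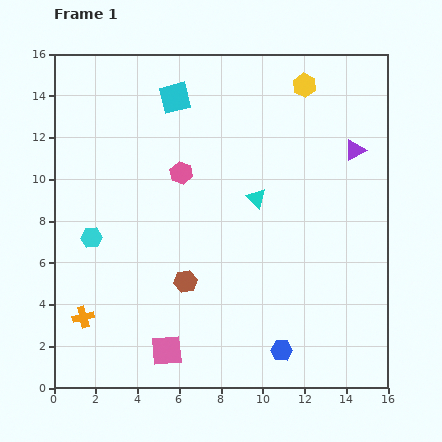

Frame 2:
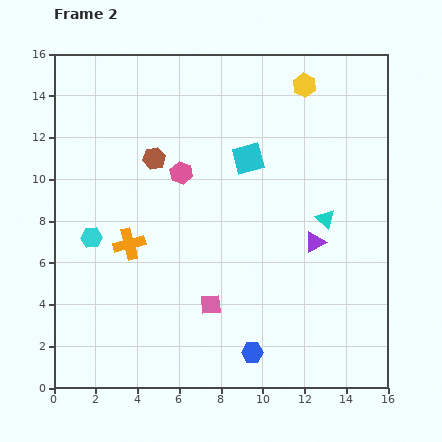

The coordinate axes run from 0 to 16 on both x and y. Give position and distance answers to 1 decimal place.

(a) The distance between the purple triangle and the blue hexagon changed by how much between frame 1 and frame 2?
-4.1

Distance in frame 1: 10.2. Distance in frame 2: 6.1.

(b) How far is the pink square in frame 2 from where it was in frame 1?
3.0

The pink square moved from (5.4, 1.8) to (7.5, 4.0), a distance of √(2.1² + 2.2²) ≈ 3.0.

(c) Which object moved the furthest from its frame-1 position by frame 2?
the brown hexagon

(moved 6.1; next 4.8)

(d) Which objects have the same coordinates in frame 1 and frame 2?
the pink hexagon, the cyan hexagon, the yellow hexagon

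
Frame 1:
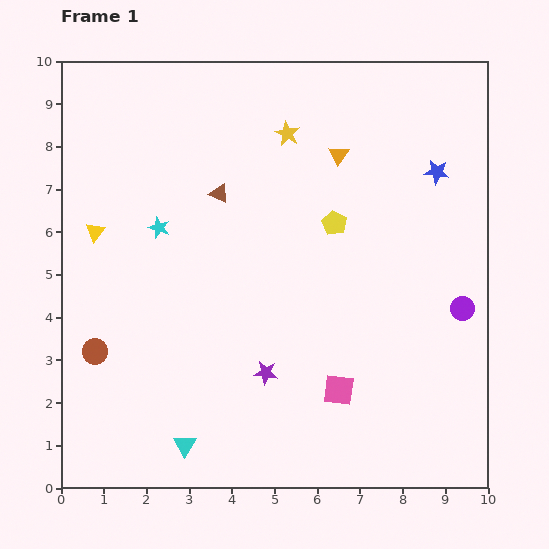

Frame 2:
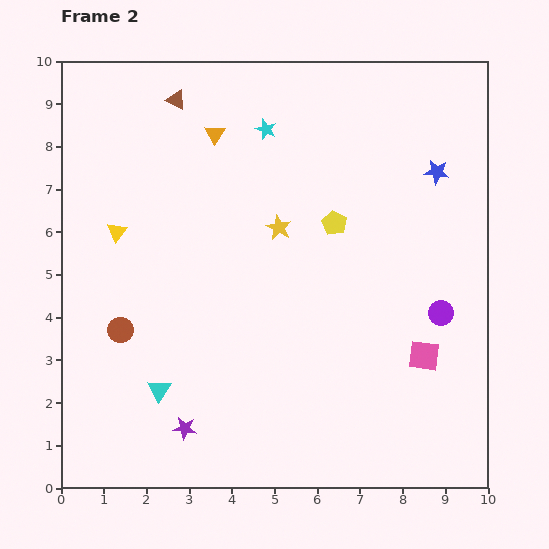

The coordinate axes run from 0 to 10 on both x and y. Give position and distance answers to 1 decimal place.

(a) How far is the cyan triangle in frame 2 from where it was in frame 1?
1.4

The cyan triangle moved from (2.9, 1.0) to (2.3, 2.3), a distance of √(0.6² + 1.3²) ≈ 1.4.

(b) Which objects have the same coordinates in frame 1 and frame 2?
the yellow pentagon, the blue star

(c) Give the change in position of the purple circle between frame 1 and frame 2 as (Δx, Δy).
(-0.5, -0.1)

The purple circle was at (9.4, 4.2) in frame 1 and (8.9, 4.1) in frame 2.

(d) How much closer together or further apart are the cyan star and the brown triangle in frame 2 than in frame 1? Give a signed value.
+0.6

Distance in frame 1: 1.6. Distance in frame 2: 2.2.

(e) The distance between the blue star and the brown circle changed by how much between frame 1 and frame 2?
-0.7

Distance in frame 1: 9.0. Distance in frame 2: 8.3.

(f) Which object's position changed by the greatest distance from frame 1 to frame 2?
the cyan star

(moved 3.4; next 2.9)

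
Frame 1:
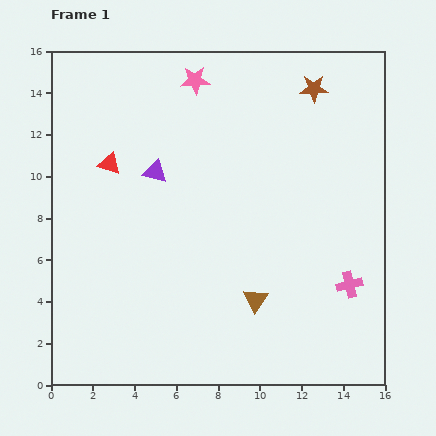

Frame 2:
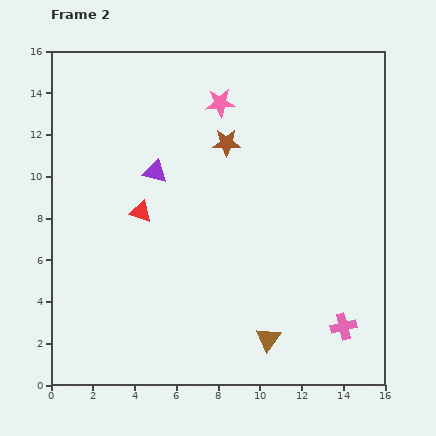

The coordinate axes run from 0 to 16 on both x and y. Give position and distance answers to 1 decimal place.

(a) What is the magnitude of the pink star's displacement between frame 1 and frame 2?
1.6

The pink star moved from (6.9, 14.6) to (8.1, 13.5), a distance of √(1.2² + 1.1²) ≈ 1.6.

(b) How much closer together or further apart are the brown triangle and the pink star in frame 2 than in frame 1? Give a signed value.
+0.6

Distance in frame 1: 10.9. Distance in frame 2: 11.5.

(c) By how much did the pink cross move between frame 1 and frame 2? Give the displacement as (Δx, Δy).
(-0.3, -2.0)

The pink cross was at (14.3, 4.8) in frame 1 and (14.0, 2.8) in frame 2.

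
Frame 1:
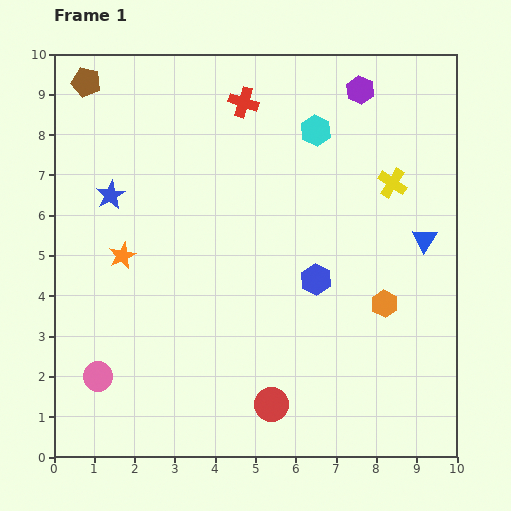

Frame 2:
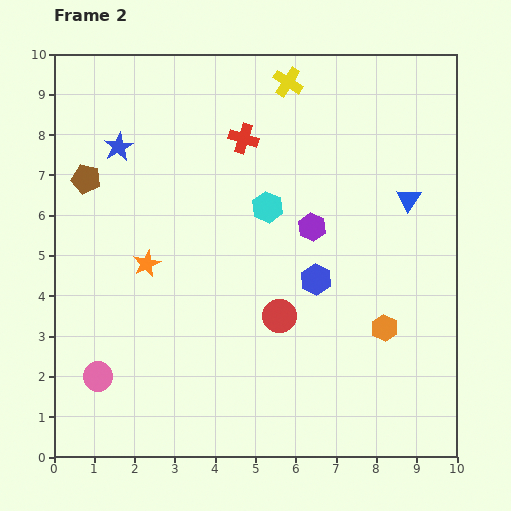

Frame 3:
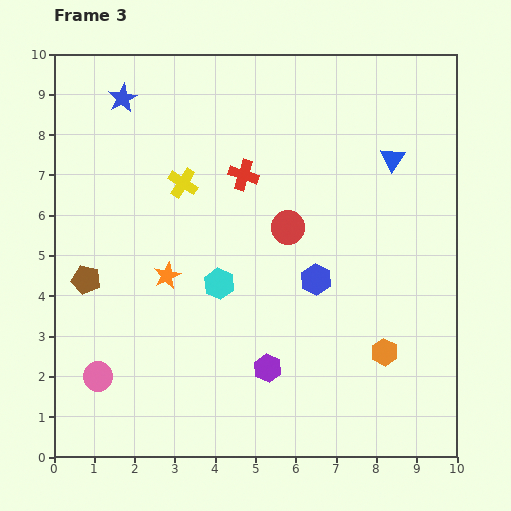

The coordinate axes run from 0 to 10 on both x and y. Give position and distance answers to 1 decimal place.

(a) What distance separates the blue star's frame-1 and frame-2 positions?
1.2

The blue star moved from (1.4, 6.5) to (1.6, 7.7), a distance of √(0.2² + 1.2²) ≈ 1.2.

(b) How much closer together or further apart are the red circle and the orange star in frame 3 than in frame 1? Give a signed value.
-2.0

Distance in frame 1: 5.2. Distance in frame 3: 3.2.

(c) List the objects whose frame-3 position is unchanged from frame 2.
the pink circle, the blue hexagon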